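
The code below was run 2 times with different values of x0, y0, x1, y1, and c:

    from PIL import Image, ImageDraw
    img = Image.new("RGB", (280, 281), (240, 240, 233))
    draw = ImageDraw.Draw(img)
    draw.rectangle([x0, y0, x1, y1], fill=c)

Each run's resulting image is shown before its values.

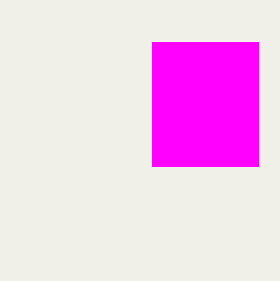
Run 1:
x0 = 152
y0 = 42
x1 = 258
y1 = 166
c = 'magenta'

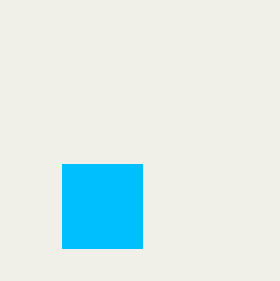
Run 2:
x0 = 62
y0 = 164
x1 = 142
y1 = 248
c = 'deepskyblue'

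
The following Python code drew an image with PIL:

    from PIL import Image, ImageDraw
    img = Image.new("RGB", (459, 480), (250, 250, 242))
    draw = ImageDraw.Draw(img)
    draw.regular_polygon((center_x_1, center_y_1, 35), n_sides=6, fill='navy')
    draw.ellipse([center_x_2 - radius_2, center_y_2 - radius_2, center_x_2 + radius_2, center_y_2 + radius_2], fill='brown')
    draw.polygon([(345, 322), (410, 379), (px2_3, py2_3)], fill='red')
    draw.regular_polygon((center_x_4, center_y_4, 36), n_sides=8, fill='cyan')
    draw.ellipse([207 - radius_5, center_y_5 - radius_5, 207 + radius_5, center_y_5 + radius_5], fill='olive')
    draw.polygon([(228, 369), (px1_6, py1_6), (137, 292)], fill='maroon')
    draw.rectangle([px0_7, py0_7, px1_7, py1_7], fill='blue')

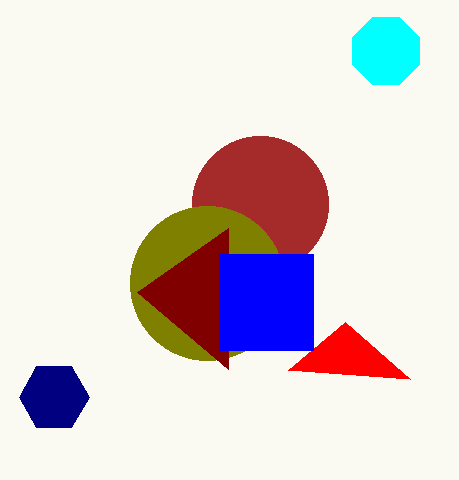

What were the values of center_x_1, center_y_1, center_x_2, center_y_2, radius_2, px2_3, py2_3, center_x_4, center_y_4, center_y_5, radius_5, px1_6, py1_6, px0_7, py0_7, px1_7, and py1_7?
center_x_1 = 54; center_y_1 = 397; center_x_2 = 260; center_y_2 = 204; radius_2 = 68; px2_3 = 288; py2_3 = 370; center_x_4 = 386; center_y_4 = 51; center_y_5 = 283; radius_5 = 77; px1_6 = 228; py1_6 = 228; px0_7 = 219; py0_7 = 254; px1_7 = 313; py1_7 = 350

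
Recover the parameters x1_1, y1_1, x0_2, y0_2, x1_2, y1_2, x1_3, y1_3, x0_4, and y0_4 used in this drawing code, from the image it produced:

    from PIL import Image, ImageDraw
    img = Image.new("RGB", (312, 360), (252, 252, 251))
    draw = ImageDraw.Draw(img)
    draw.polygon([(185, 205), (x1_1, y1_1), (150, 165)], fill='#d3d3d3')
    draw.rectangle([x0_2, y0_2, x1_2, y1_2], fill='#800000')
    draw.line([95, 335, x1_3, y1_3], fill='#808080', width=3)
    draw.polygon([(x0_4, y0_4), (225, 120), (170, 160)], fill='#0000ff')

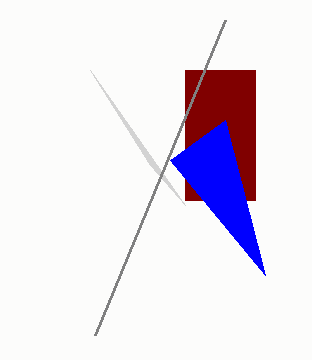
x1_1 = 90; y1_1 = 70; x0_2 = 185; y0_2 = 70; x1_2 = 255; y1_2 = 200; x1_3 = 225; y1_3 = 20; x0_4 = 265; y0_4 = 275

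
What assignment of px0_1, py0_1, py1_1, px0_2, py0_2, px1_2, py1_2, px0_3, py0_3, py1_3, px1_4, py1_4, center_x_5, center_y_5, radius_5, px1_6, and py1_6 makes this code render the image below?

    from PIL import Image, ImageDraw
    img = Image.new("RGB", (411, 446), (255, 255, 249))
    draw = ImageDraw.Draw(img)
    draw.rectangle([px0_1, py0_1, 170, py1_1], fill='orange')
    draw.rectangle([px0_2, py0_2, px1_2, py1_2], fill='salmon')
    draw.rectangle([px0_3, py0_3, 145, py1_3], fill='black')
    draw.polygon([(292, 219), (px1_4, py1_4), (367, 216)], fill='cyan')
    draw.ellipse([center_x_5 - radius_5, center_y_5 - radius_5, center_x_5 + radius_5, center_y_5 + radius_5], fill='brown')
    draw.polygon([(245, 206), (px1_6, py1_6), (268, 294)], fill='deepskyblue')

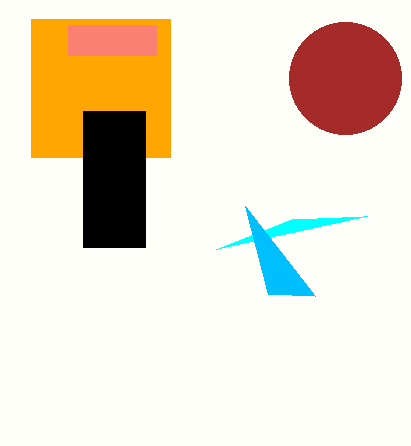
px0_1 = 31, py0_1 = 19, py1_1 = 157, px0_2 = 68, py0_2 = 25, px1_2 = 156, py1_2 = 55, px0_3 = 83, py0_3 = 111, py1_3 = 247, px1_4 = 216, py1_4 = 249, center_x_5 = 345, center_y_5 = 78, radius_5 = 56, px1_6 = 315, py1_6 = 296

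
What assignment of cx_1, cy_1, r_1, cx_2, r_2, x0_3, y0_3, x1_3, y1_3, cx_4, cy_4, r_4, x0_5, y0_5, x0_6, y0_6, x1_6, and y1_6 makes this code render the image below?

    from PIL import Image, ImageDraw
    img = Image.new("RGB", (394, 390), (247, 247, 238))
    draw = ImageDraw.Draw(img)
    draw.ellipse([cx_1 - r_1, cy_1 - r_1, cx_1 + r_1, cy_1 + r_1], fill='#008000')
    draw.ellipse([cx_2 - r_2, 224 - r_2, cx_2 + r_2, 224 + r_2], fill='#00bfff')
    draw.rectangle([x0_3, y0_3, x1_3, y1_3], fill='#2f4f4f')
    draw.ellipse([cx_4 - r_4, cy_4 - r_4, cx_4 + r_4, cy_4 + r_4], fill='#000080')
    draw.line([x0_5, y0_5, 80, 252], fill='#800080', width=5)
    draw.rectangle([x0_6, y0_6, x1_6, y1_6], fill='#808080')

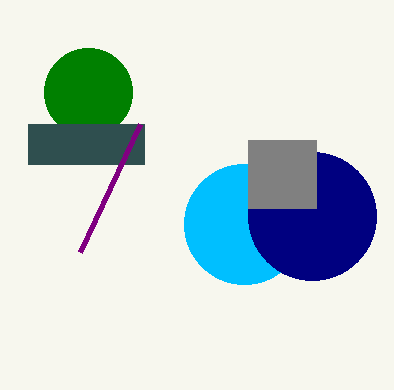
cx_1 = 88
cy_1 = 92
r_1 = 44
cx_2 = 244
r_2 = 60
x0_3 = 28
y0_3 = 124
x1_3 = 144
y1_3 = 164
cx_4 = 312
cy_4 = 216
r_4 = 64
x0_5 = 140
y0_5 = 124
x0_6 = 248
y0_6 = 140
x1_6 = 316
y1_6 = 208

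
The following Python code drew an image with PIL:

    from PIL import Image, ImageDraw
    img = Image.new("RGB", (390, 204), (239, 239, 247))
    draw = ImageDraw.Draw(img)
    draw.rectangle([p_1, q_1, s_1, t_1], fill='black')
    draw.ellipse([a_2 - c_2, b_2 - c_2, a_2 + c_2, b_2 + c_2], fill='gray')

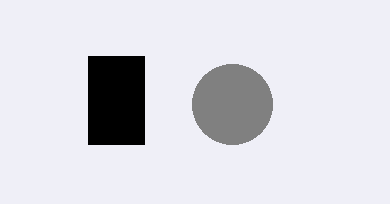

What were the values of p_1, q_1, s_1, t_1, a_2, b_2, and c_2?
p_1 = 88; q_1 = 56; s_1 = 144; t_1 = 144; a_2 = 232; b_2 = 104; c_2 = 40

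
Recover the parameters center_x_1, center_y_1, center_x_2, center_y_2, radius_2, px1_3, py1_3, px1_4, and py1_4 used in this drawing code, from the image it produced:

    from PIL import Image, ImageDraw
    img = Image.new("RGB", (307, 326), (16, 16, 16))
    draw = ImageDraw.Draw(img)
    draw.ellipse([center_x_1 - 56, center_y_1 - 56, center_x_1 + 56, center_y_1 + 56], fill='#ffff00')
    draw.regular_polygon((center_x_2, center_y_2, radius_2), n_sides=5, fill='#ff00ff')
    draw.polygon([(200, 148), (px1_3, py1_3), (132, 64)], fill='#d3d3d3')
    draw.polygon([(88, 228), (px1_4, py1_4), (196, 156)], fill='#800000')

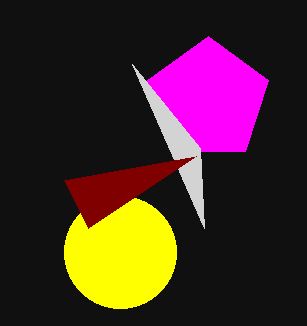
center_x_1 = 120
center_y_1 = 252
center_x_2 = 208
center_y_2 = 100
radius_2 = 64
px1_3 = 204
py1_3 = 228
px1_4 = 64
py1_4 = 180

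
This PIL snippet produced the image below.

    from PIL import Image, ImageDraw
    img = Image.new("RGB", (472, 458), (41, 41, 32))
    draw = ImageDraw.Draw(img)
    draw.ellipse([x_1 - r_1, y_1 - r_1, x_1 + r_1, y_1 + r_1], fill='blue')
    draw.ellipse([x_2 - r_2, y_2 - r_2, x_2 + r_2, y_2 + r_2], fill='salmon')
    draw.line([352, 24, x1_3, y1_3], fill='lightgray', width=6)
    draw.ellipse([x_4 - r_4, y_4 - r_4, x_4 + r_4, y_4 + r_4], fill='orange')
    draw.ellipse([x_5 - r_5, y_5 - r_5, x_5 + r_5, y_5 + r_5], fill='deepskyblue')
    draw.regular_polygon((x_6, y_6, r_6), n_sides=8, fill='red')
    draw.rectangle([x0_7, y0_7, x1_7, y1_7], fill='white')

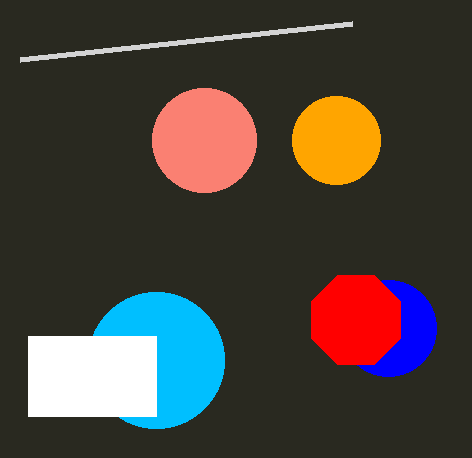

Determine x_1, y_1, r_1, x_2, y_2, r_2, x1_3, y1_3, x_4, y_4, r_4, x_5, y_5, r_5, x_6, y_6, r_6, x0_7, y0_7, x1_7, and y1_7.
x_1 = 388
y_1 = 328
r_1 = 48
x_2 = 204
y_2 = 140
r_2 = 52
x1_3 = 20
y1_3 = 60
x_4 = 336
y_4 = 140
r_4 = 44
x_5 = 156
y_5 = 360
r_5 = 68
x_6 = 356
y_6 = 320
r_6 = 48
x0_7 = 28
y0_7 = 336
x1_7 = 156
y1_7 = 416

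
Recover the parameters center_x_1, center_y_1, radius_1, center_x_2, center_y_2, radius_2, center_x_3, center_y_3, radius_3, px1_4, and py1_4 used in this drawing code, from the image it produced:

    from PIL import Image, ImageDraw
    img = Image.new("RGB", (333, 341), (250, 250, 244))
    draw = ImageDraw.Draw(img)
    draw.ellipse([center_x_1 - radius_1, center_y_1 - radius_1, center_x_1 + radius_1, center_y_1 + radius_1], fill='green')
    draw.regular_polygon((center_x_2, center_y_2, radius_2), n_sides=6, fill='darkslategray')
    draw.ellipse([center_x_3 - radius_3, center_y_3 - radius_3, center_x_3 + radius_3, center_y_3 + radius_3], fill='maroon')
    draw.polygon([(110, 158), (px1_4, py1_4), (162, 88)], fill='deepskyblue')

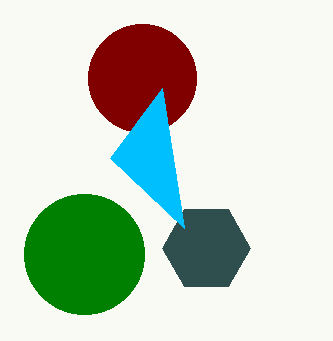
center_x_1 = 84; center_y_1 = 254; radius_1 = 60; center_x_2 = 206; center_y_2 = 248; radius_2 = 44; center_x_3 = 142; center_y_3 = 78; radius_3 = 54; px1_4 = 184; py1_4 = 228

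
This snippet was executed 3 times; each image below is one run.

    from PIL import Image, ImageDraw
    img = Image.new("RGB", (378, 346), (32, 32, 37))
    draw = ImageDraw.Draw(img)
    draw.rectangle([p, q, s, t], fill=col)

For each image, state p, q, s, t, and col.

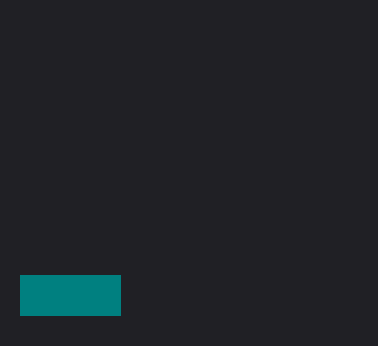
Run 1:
p = 20; q = 275; s = 120; t = 315; col = 'teal'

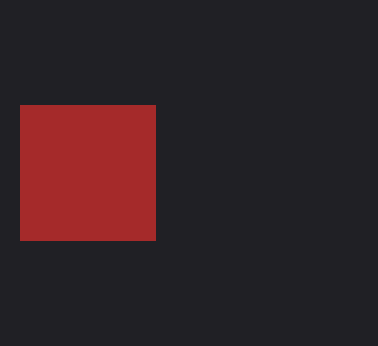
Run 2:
p = 20; q = 105; s = 155; t = 240; col = 'brown'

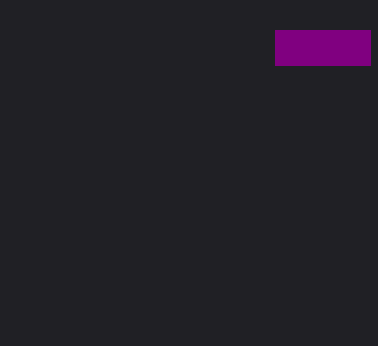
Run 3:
p = 275; q = 30; s = 370; t = 65; col = 'purple'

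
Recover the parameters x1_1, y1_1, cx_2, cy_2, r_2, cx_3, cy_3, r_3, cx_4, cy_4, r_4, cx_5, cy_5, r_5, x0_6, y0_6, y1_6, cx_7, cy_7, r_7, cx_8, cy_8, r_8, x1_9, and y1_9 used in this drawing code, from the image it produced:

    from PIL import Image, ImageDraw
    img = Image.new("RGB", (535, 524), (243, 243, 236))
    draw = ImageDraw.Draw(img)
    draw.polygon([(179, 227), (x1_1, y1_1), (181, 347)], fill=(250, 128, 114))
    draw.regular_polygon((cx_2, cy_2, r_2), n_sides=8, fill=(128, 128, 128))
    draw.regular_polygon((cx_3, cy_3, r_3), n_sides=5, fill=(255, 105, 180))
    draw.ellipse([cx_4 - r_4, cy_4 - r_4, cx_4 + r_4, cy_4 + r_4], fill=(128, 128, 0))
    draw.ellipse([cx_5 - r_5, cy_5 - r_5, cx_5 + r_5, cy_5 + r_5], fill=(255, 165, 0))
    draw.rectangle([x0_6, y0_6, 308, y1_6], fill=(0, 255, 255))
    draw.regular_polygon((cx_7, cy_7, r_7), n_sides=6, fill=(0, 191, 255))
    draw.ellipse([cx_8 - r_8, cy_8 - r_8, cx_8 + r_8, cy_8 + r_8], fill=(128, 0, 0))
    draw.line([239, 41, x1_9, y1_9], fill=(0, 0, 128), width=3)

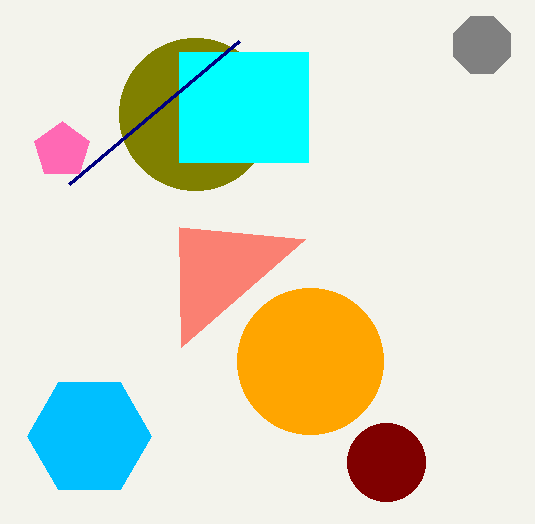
x1_1 = 305
y1_1 = 239
cx_2 = 482
cy_2 = 45
r_2 = 31
cx_3 = 62
cy_3 = 150
r_3 = 29
cx_4 = 195
cy_4 = 114
r_4 = 76
cx_5 = 310
cy_5 = 361
r_5 = 73
x0_6 = 179
y0_6 = 52
y1_6 = 162
cx_7 = 89
cy_7 = 436
r_7 = 62
cx_8 = 386
cy_8 = 462
r_8 = 39
x1_9 = 69
y1_9 = 184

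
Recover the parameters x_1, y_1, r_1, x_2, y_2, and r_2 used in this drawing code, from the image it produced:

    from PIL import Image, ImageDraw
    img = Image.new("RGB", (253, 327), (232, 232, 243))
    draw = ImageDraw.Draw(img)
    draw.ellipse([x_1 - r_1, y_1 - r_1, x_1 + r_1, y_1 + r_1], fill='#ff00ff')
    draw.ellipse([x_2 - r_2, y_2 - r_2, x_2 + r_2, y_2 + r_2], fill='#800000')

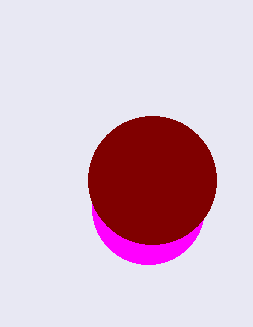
x_1 = 148, y_1 = 208, r_1 = 56, x_2 = 152, y_2 = 180, r_2 = 64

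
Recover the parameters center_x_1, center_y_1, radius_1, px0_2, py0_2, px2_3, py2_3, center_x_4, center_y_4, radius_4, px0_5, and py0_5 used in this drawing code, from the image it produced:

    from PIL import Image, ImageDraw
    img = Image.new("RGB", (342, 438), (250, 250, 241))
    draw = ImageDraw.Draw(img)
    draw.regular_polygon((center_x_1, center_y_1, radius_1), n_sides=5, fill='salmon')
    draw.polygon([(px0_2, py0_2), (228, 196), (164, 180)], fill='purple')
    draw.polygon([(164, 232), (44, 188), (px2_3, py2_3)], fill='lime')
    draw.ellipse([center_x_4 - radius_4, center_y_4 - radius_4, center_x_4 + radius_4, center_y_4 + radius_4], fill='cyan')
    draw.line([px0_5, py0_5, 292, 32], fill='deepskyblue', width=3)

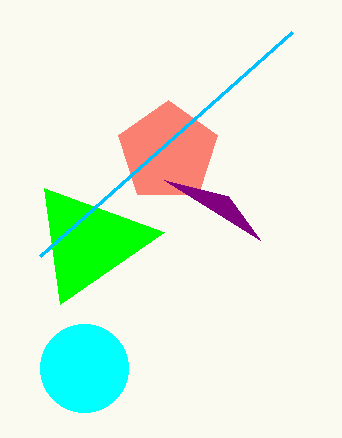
center_x_1 = 168
center_y_1 = 152
radius_1 = 52
px0_2 = 260
py0_2 = 240
px2_3 = 60
py2_3 = 304
center_x_4 = 84
center_y_4 = 368
radius_4 = 44
px0_5 = 40
py0_5 = 256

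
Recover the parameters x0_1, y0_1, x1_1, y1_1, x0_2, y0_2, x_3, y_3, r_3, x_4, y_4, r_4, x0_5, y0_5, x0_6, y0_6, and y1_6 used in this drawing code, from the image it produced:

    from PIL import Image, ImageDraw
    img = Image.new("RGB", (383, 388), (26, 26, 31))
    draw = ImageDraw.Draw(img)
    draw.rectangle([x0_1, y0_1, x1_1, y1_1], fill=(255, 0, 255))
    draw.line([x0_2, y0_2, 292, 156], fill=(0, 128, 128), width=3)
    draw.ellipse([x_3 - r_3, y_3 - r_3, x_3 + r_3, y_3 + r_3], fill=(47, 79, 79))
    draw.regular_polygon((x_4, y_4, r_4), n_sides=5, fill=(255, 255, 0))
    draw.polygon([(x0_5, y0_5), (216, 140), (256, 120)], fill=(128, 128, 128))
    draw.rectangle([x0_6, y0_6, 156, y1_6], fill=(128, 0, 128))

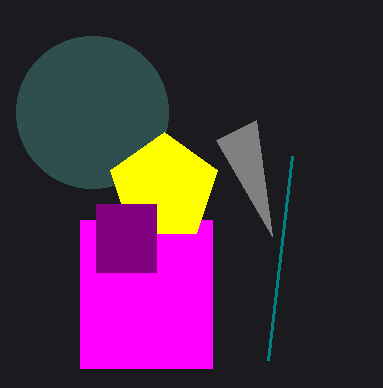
x0_1 = 80, y0_1 = 220, x1_1 = 212, y1_1 = 368, x0_2 = 268, y0_2 = 360, x_3 = 92, y_3 = 112, r_3 = 76, x_4 = 164, y_4 = 188, r_4 = 56, x0_5 = 272, y0_5 = 236, x0_6 = 96, y0_6 = 204, y1_6 = 272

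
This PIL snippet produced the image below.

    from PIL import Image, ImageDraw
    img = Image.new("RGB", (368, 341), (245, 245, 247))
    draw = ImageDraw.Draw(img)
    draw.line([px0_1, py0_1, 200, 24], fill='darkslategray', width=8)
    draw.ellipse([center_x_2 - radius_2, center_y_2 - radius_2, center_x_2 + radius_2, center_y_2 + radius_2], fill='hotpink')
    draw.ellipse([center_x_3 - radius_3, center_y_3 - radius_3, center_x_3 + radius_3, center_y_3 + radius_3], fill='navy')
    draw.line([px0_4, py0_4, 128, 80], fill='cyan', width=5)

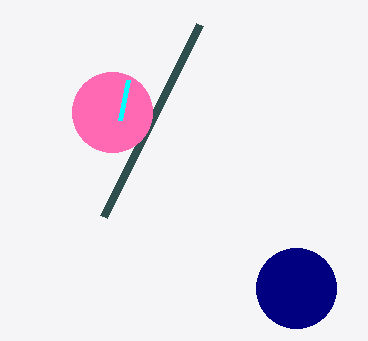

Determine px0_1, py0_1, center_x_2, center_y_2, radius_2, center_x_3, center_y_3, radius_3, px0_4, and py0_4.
px0_1 = 104
py0_1 = 216
center_x_2 = 112
center_y_2 = 112
radius_2 = 40
center_x_3 = 296
center_y_3 = 288
radius_3 = 40
px0_4 = 120
py0_4 = 120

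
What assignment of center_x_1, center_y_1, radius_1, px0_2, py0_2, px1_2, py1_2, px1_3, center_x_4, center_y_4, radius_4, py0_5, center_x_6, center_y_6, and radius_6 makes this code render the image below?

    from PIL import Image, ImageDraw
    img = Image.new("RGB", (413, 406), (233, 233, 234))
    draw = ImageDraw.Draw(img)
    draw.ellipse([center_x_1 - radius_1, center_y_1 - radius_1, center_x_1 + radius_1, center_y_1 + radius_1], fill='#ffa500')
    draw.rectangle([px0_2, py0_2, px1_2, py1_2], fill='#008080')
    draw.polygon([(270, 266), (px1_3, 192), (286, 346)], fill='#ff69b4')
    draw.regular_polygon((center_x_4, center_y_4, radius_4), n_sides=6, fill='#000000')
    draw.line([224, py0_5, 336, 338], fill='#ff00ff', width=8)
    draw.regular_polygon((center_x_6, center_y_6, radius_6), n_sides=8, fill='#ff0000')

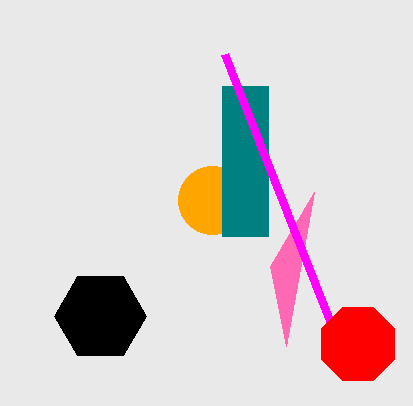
center_x_1 = 212; center_y_1 = 200; radius_1 = 34; px0_2 = 222; py0_2 = 86; px1_2 = 268; py1_2 = 236; px1_3 = 314; center_x_4 = 100; center_y_4 = 316; radius_4 = 46; py0_5 = 54; center_x_6 = 358; center_y_6 = 344; radius_6 = 40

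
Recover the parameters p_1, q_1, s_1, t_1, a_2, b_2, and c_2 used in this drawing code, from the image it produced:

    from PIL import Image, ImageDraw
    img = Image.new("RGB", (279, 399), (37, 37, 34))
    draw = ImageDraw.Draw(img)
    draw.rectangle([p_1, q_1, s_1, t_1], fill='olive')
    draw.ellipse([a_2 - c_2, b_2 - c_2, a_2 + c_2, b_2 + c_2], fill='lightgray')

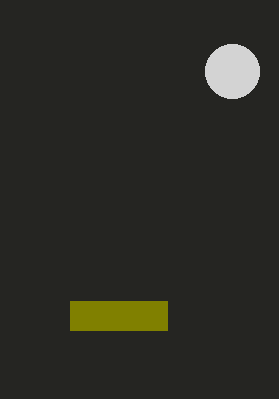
p_1 = 70; q_1 = 301; s_1 = 167; t_1 = 330; a_2 = 232; b_2 = 71; c_2 = 27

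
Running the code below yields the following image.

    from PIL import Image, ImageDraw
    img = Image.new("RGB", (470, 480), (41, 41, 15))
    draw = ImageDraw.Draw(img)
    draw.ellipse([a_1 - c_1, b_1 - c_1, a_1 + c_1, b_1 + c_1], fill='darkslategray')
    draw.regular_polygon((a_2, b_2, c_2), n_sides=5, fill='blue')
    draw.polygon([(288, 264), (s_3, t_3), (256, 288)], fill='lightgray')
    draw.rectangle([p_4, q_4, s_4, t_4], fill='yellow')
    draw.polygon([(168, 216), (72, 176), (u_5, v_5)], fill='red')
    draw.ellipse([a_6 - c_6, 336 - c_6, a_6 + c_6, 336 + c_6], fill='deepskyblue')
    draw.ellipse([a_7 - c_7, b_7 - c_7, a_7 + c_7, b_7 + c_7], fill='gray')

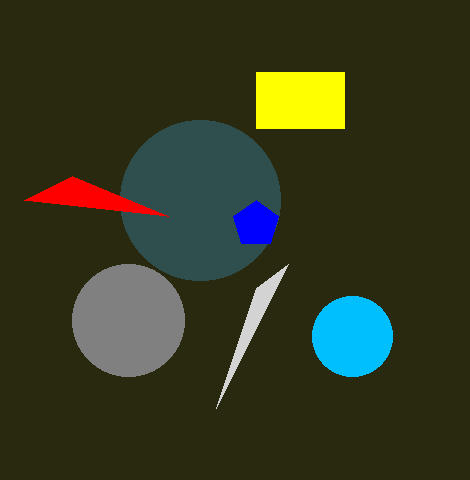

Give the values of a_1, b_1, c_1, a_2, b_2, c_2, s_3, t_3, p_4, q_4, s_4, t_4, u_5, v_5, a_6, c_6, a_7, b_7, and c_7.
a_1 = 200; b_1 = 200; c_1 = 80; a_2 = 256; b_2 = 224; c_2 = 24; s_3 = 216; t_3 = 408; p_4 = 256; q_4 = 72; s_4 = 344; t_4 = 128; u_5 = 24; v_5 = 200; a_6 = 352; c_6 = 40; a_7 = 128; b_7 = 320; c_7 = 56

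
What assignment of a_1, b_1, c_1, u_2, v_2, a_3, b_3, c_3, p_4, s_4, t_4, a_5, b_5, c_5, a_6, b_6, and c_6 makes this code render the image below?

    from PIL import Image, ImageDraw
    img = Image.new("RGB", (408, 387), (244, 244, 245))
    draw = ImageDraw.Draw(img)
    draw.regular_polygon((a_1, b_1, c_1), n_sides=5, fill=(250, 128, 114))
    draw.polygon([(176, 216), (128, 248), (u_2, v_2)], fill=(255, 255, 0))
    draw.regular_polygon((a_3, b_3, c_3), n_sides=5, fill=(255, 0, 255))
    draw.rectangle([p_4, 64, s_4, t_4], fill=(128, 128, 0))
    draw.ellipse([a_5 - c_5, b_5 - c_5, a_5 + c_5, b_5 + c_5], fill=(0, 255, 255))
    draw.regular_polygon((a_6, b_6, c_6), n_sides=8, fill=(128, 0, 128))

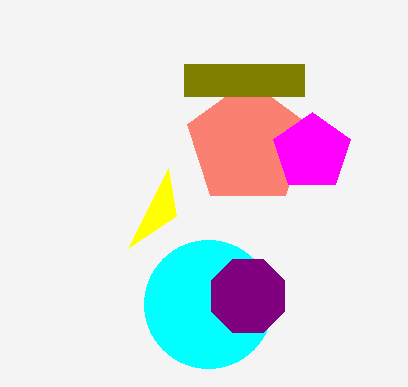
a_1 = 248; b_1 = 144; c_1 = 64; u_2 = 168; v_2 = 168; a_3 = 312; b_3 = 152; c_3 = 40; p_4 = 184; s_4 = 304; t_4 = 96; a_5 = 208; b_5 = 304; c_5 = 64; a_6 = 248; b_6 = 296; c_6 = 40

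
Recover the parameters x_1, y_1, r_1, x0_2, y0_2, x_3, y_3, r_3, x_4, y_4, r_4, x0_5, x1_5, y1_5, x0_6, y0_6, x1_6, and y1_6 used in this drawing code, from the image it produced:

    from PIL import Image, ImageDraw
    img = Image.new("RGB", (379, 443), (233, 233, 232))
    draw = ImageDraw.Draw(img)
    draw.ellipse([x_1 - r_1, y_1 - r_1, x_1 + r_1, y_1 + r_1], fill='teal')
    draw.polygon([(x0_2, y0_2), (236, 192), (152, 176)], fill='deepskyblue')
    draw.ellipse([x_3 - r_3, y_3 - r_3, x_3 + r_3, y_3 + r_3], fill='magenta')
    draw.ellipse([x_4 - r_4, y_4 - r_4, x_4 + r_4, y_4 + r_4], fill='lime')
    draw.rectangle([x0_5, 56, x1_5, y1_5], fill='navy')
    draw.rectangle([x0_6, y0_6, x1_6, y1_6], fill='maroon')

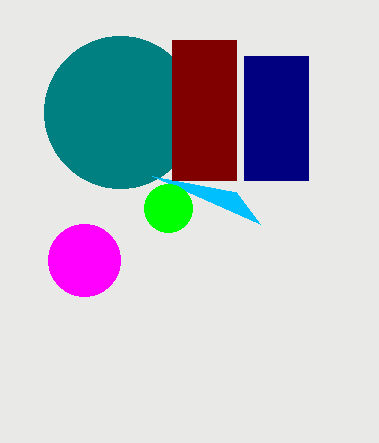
x_1 = 120; y_1 = 112; r_1 = 76; x0_2 = 260; y0_2 = 224; x_3 = 84; y_3 = 260; r_3 = 36; x_4 = 168; y_4 = 208; r_4 = 24; x0_5 = 244; x1_5 = 308; y1_5 = 180; x0_6 = 172; y0_6 = 40; x1_6 = 236; y1_6 = 180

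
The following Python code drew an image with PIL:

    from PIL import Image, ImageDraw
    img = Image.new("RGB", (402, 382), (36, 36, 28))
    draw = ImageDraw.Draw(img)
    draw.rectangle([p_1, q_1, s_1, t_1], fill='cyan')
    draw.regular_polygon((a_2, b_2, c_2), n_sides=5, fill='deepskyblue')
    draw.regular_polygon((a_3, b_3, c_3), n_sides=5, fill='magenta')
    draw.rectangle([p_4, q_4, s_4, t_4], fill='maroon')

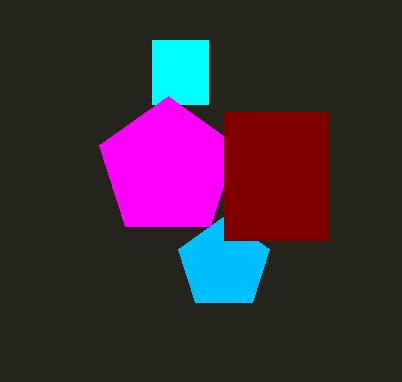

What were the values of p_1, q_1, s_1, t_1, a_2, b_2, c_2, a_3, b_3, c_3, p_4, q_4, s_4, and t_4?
p_1 = 152; q_1 = 40; s_1 = 208; t_1 = 104; a_2 = 224; b_2 = 264; c_2 = 48; a_3 = 168; b_3 = 168; c_3 = 72; p_4 = 224; q_4 = 112; s_4 = 328; t_4 = 240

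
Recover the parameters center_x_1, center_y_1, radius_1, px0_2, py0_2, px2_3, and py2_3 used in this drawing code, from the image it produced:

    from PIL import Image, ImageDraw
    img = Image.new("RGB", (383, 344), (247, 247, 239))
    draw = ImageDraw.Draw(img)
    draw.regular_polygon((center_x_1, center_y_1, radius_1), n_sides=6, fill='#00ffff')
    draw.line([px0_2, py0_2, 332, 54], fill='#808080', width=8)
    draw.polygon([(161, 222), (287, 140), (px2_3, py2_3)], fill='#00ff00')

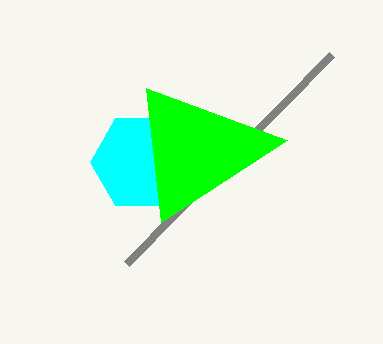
center_x_1 = 140, center_y_1 = 162, radius_1 = 50, px0_2 = 127, py0_2 = 263, px2_3 = 146, py2_3 = 88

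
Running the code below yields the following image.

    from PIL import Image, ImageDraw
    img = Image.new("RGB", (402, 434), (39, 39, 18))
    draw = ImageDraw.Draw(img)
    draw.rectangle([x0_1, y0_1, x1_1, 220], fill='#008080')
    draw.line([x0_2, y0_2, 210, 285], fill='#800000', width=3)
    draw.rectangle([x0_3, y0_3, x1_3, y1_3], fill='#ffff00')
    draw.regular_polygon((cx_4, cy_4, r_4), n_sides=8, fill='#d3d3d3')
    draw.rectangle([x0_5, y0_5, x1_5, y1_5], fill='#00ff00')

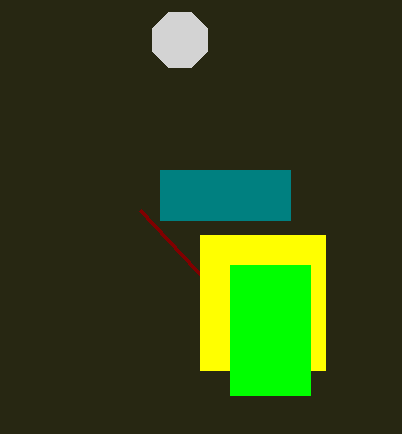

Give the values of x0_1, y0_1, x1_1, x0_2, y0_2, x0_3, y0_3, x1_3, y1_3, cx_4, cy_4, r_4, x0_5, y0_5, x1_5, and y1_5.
x0_1 = 160, y0_1 = 170, x1_1 = 290, x0_2 = 140, y0_2 = 210, x0_3 = 200, y0_3 = 235, x1_3 = 325, y1_3 = 370, cx_4 = 180, cy_4 = 40, r_4 = 30, x0_5 = 230, y0_5 = 265, x1_5 = 310, y1_5 = 395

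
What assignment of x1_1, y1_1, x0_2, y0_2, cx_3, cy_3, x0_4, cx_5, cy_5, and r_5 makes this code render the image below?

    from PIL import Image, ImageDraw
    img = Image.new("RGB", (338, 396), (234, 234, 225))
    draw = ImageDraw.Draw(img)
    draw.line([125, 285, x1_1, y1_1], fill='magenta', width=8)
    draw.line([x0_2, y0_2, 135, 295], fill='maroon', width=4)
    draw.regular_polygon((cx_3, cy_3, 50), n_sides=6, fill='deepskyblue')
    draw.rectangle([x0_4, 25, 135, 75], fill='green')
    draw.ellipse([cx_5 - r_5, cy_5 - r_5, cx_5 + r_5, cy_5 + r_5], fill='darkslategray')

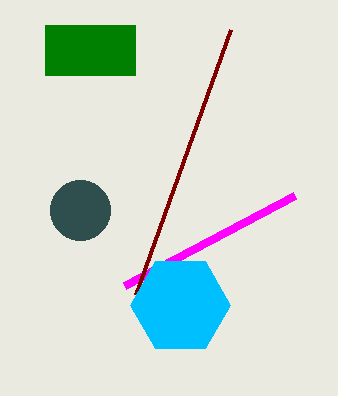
x1_1 = 295, y1_1 = 195, x0_2 = 230, y0_2 = 30, cx_3 = 180, cy_3 = 305, x0_4 = 45, cx_5 = 80, cy_5 = 210, r_5 = 30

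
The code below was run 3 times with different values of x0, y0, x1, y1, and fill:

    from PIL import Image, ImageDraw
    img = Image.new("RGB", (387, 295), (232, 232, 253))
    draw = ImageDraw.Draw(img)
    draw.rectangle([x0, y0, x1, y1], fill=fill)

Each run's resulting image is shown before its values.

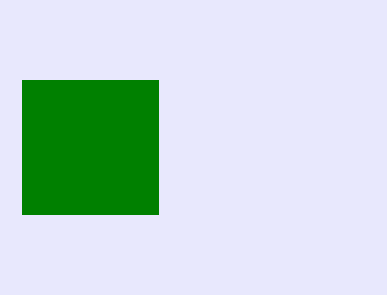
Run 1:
x0 = 22, y0 = 80, x1 = 158, y1 = 214, fill = 'green'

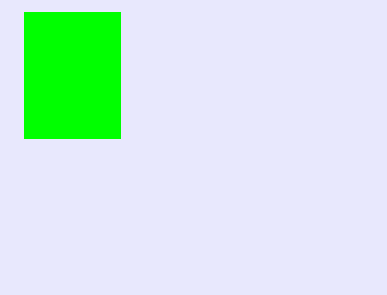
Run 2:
x0 = 24, y0 = 12, x1 = 120, y1 = 138, fill = 'lime'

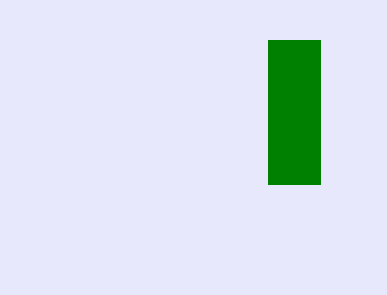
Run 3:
x0 = 268
y0 = 40
x1 = 320
y1 = 184
fill = 'green'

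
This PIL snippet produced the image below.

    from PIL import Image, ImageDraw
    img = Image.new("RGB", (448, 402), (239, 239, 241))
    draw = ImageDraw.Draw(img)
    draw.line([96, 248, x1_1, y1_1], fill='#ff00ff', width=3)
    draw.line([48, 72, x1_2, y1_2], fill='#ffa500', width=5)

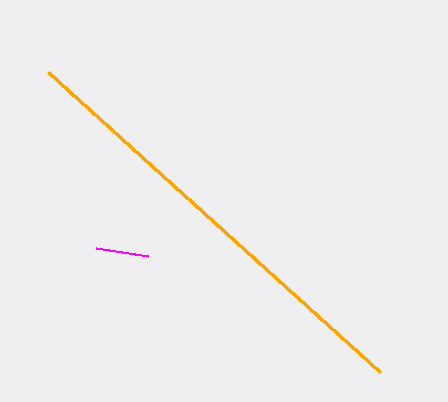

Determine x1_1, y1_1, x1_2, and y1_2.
x1_1 = 148; y1_1 = 256; x1_2 = 380; y1_2 = 372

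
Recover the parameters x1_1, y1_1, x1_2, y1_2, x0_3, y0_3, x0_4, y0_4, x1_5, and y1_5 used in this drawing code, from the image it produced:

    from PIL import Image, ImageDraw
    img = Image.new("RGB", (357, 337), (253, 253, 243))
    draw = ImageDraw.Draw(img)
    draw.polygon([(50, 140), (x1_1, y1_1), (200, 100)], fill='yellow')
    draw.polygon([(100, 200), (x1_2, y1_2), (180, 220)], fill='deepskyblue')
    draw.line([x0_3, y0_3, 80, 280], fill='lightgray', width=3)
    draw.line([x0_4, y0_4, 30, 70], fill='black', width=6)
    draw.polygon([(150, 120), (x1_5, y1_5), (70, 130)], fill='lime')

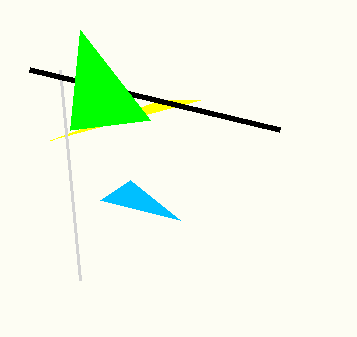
x1_1 = 160, y1_1 = 100, x1_2 = 130, y1_2 = 180, x0_3 = 60, y0_3 = 70, x0_4 = 280, y0_4 = 130, x1_5 = 80, y1_5 = 30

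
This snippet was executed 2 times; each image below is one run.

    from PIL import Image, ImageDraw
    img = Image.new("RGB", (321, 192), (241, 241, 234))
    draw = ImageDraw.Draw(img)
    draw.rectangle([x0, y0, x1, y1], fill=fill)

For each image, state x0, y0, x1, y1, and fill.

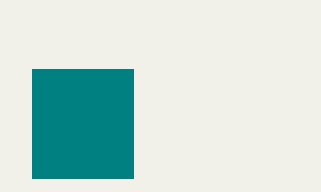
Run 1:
x0 = 32
y0 = 69
x1 = 133
y1 = 178
fill = 'teal'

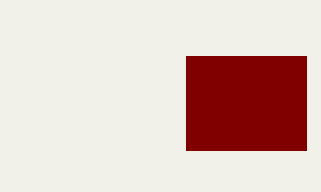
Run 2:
x0 = 186
y0 = 56
x1 = 306
y1 = 150
fill = 'maroon'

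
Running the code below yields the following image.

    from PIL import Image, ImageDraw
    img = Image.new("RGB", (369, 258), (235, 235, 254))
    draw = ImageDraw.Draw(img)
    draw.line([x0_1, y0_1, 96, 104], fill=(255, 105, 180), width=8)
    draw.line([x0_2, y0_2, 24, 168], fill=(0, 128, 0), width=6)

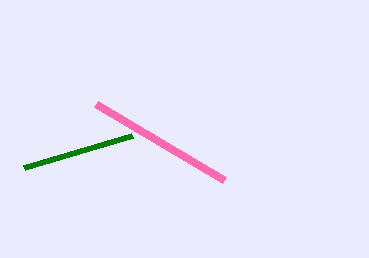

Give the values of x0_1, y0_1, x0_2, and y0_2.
x0_1 = 224; y0_1 = 180; x0_2 = 132; y0_2 = 136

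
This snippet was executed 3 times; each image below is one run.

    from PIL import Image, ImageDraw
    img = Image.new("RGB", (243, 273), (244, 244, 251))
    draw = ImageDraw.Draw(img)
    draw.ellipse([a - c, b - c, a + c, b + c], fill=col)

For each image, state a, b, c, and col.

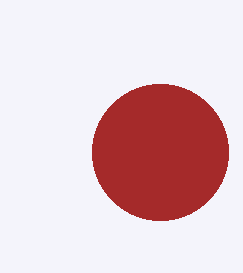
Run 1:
a = 160
b = 152
c = 68
col = 'brown'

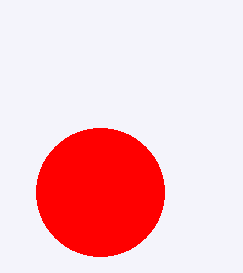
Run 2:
a = 100; b = 192; c = 64; col = 'red'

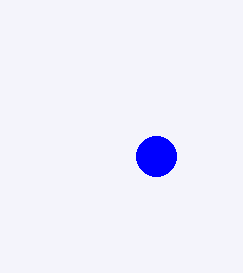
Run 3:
a = 156; b = 156; c = 20; col = 'blue'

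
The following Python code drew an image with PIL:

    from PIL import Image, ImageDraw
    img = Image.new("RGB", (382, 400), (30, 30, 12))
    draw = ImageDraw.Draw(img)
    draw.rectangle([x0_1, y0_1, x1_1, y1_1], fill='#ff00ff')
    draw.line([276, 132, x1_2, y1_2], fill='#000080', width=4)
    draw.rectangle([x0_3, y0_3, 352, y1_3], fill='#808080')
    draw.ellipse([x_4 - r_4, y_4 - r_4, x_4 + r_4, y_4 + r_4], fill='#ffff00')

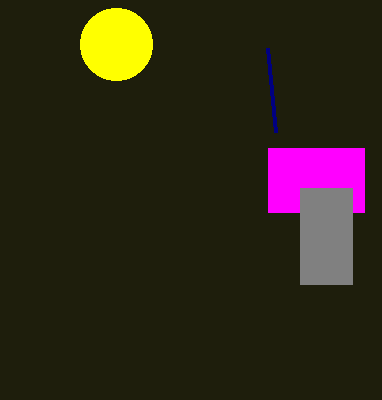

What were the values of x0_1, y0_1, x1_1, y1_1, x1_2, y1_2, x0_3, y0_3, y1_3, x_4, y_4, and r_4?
x0_1 = 268; y0_1 = 148; x1_1 = 364; y1_1 = 212; x1_2 = 268; y1_2 = 48; x0_3 = 300; y0_3 = 188; y1_3 = 284; x_4 = 116; y_4 = 44; r_4 = 36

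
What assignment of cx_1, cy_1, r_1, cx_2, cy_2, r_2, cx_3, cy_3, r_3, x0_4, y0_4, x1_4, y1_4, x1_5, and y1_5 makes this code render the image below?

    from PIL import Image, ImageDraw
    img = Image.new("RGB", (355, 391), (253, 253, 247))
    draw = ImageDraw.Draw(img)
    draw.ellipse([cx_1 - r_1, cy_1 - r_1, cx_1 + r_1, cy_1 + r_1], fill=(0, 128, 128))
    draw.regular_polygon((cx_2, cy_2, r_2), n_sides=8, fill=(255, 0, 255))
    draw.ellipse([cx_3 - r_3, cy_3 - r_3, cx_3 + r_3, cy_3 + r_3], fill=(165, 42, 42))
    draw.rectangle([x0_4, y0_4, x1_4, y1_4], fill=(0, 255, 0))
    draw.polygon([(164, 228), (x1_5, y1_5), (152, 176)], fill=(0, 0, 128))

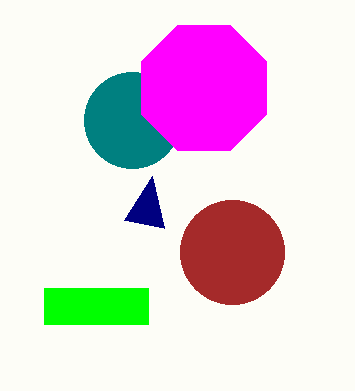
cx_1 = 132
cy_1 = 120
r_1 = 48
cx_2 = 204
cy_2 = 88
r_2 = 68
cx_3 = 232
cy_3 = 252
r_3 = 52
x0_4 = 44
y0_4 = 288
x1_4 = 148
y1_4 = 324
x1_5 = 124
y1_5 = 220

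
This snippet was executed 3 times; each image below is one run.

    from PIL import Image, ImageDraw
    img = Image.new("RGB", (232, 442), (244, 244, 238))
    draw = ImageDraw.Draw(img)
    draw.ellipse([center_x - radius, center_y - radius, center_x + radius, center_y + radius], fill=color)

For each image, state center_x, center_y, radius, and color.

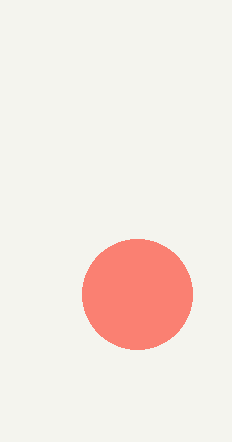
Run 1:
center_x = 137
center_y = 294
radius = 55
color = 'salmon'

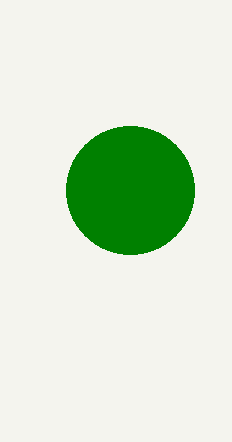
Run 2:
center_x = 130
center_y = 190
radius = 64
color = 'green'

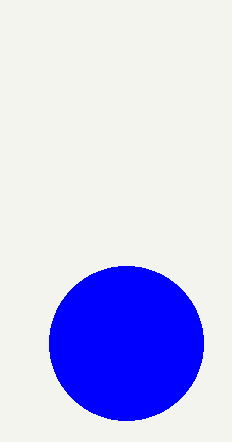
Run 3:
center_x = 126; center_y = 343; radius = 77; color = 'blue'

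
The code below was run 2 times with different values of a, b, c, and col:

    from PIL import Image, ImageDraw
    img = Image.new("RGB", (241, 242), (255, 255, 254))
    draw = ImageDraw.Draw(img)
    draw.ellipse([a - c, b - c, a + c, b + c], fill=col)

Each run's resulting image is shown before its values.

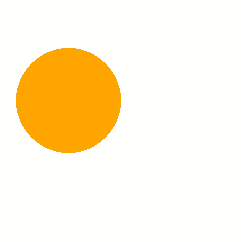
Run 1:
a = 68, b = 100, c = 52, col = 'orange'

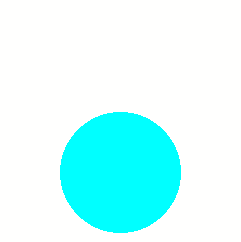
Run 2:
a = 120, b = 172, c = 60, col = 'cyan'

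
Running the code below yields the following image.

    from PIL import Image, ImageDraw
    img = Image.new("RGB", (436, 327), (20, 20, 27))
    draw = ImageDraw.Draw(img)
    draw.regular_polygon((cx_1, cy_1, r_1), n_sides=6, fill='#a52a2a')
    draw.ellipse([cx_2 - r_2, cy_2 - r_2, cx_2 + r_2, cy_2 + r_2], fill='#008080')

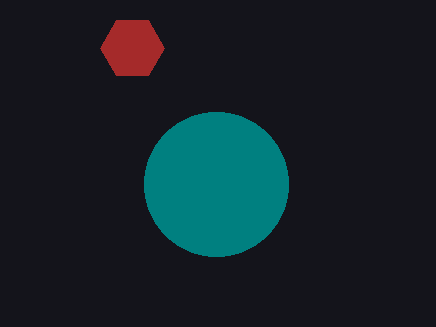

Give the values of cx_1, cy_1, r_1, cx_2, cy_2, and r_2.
cx_1 = 132
cy_1 = 48
r_1 = 32
cx_2 = 216
cy_2 = 184
r_2 = 72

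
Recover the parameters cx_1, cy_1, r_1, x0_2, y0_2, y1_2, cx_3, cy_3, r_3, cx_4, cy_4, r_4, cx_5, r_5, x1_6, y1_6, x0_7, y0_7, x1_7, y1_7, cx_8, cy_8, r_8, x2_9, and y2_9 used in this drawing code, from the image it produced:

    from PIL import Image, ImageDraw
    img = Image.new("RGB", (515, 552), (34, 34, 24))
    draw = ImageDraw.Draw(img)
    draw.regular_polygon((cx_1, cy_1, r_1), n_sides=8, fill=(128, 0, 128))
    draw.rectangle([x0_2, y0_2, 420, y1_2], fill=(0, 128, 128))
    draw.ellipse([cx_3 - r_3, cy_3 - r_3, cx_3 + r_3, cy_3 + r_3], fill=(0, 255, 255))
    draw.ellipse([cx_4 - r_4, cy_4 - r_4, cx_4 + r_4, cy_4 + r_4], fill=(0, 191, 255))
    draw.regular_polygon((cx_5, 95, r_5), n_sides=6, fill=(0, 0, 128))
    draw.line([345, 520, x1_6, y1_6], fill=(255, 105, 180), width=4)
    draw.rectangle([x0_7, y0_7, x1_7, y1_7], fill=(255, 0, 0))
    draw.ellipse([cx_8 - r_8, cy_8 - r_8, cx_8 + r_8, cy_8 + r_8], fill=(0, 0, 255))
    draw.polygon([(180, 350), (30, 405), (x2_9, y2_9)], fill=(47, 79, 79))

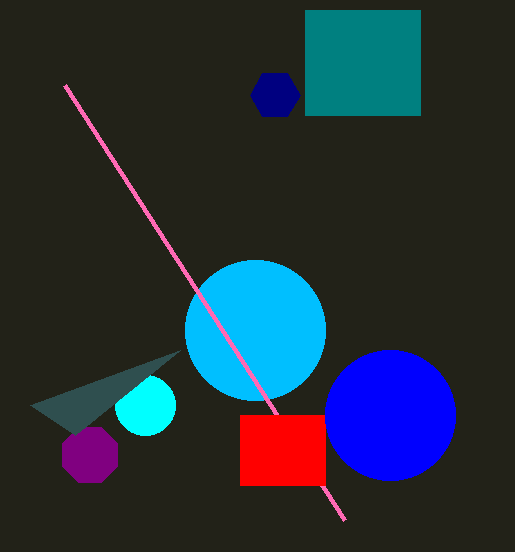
cx_1 = 90; cy_1 = 455; r_1 = 30; x0_2 = 305; y0_2 = 10; y1_2 = 115; cx_3 = 145; cy_3 = 405; r_3 = 30; cx_4 = 255; cy_4 = 330; r_4 = 70; cx_5 = 275; r_5 = 25; x1_6 = 65; y1_6 = 85; x0_7 = 240; y0_7 = 415; x1_7 = 325; y1_7 = 485; cx_8 = 390; cy_8 = 415; r_8 = 65; x2_9 = 75; y2_9 = 435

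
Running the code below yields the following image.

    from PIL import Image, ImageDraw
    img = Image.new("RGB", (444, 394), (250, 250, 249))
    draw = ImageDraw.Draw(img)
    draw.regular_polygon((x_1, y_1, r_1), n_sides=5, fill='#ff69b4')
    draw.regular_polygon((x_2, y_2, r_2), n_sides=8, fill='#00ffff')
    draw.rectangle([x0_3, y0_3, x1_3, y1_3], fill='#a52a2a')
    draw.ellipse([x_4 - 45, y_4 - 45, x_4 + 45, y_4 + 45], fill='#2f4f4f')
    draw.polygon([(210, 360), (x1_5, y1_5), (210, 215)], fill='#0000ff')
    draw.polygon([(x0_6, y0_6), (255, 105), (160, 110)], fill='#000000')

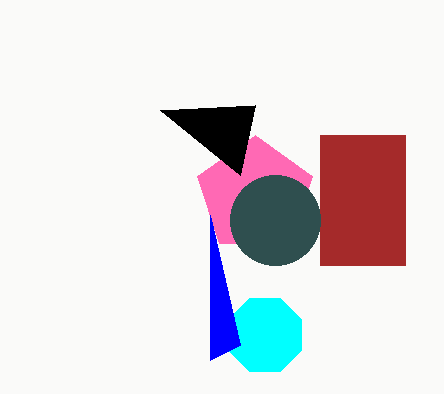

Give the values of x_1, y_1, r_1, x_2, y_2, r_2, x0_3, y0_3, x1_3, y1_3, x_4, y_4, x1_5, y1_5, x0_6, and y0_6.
x_1 = 255
y_1 = 195
r_1 = 60
x_2 = 265
y_2 = 335
r_2 = 40
x0_3 = 320
y0_3 = 135
x1_3 = 405
y1_3 = 265
x_4 = 275
y_4 = 220
x1_5 = 240
y1_5 = 345
x0_6 = 240
y0_6 = 175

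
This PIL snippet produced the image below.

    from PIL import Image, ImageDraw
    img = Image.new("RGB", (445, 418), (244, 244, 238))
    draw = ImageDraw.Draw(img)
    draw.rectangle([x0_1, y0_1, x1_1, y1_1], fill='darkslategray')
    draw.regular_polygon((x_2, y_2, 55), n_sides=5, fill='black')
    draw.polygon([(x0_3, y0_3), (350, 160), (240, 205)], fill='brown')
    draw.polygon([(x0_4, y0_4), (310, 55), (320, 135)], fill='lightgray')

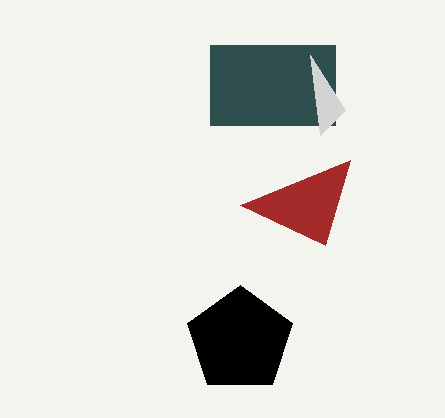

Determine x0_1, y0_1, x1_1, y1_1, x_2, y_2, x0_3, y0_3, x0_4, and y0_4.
x0_1 = 210; y0_1 = 45; x1_1 = 335; y1_1 = 125; x_2 = 240; y_2 = 340; x0_3 = 325; y0_3 = 245; x0_4 = 345; y0_4 = 110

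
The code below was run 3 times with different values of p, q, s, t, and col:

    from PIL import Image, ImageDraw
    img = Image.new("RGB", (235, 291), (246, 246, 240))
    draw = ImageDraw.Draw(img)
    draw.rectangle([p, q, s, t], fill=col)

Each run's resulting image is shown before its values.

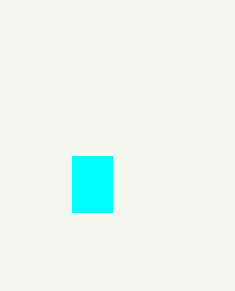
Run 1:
p = 72, q = 156, s = 112, t = 212, col = 'cyan'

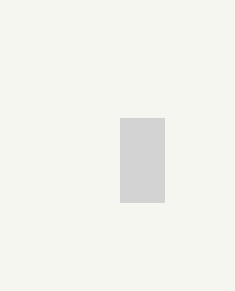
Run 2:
p = 120; q = 118; s = 164; t = 202; col = 'lightgray'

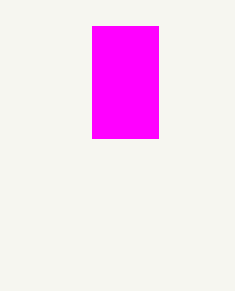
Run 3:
p = 92
q = 26
s = 158
t = 138
col = 'magenta'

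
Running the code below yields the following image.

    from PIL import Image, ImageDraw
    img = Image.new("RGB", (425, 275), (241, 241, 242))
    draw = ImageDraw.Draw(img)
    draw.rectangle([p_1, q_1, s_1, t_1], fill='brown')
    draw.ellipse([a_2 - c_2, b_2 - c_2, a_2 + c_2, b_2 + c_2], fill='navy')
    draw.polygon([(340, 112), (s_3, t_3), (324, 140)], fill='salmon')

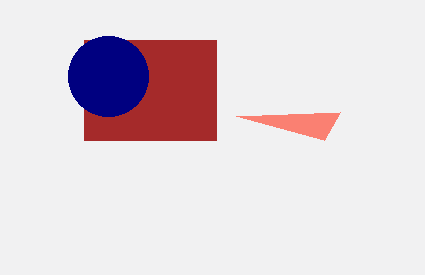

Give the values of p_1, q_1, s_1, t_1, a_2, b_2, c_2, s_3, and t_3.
p_1 = 84
q_1 = 40
s_1 = 216
t_1 = 140
a_2 = 108
b_2 = 76
c_2 = 40
s_3 = 236
t_3 = 116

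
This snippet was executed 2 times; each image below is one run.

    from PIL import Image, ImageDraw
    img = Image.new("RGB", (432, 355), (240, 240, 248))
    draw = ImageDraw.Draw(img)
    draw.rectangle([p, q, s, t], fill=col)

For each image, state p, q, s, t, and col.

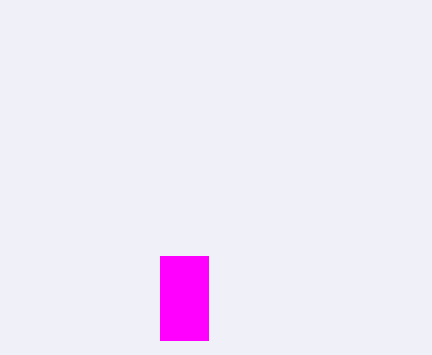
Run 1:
p = 160
q = 256
s = 208
t = 340
col = 'magenta'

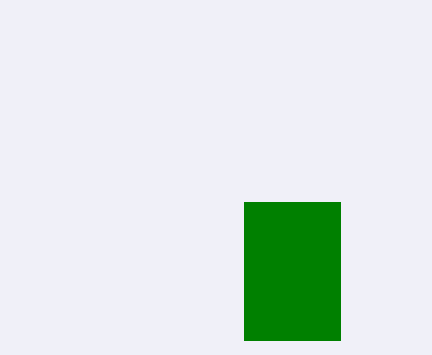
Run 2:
p = 244; q = 202; s = 340; t = 340; col = 'green'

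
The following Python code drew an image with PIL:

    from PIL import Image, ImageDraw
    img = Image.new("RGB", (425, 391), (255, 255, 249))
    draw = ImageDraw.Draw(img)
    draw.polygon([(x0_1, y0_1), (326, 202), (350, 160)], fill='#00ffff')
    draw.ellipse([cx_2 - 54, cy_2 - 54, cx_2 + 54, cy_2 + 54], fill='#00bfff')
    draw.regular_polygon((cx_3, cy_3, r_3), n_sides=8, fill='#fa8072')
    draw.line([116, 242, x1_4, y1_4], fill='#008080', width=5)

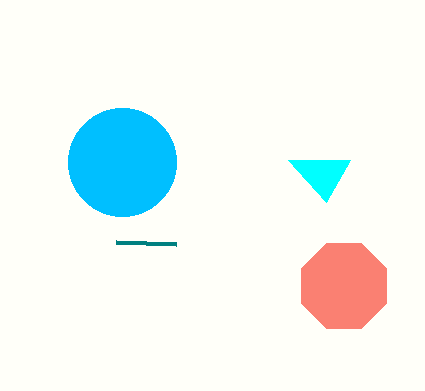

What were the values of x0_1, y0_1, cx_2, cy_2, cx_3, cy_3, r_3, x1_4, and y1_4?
x0_1 = 288
y0_1 = 160
cx_2 = 122
cy_2 = 162
cx_3 = 344
cy_3 = 286
r_3 = 46
x1_4 = 176
y1_4 = 244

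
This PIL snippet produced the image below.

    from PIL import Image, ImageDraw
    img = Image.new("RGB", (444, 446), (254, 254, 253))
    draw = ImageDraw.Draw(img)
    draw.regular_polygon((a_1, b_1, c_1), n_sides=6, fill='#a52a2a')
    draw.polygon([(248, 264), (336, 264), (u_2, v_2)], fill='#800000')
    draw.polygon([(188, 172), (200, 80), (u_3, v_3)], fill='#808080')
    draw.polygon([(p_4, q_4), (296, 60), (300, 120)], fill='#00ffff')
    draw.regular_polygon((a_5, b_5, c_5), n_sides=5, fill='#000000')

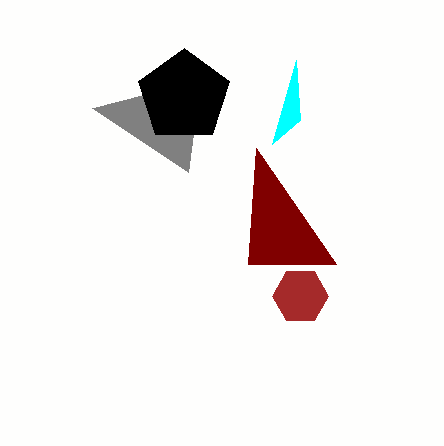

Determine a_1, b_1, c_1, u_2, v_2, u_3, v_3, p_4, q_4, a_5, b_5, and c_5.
a_1 = 300
b_1 = 296
c_1 = 28
u_2 = 256
v_2 = 148
u_3 = 92
v_3 = 108
p_4 = 272
q_4 = 144
a_5 = 184
b_5 = 96
c_5 = 48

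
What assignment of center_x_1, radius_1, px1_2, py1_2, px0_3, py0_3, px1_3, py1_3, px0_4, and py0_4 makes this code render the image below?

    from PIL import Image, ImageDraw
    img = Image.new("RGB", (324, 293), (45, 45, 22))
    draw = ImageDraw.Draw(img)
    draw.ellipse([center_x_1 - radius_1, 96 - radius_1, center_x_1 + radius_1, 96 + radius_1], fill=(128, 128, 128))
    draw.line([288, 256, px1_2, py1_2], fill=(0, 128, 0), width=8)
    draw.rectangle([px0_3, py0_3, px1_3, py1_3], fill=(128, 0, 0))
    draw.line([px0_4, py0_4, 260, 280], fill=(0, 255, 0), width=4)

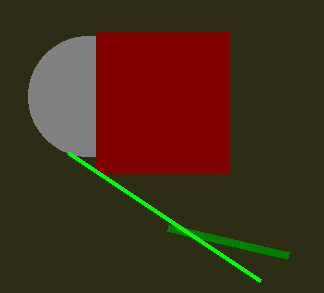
center_x_1 = 88; radius_1 = 60; px1_2 = 168; py1_2 = 228; px0_3 = 96; py0_3 = 32; px1_3 = 228; py1_3 = 172; px0_4 = 68; py0_4 = 152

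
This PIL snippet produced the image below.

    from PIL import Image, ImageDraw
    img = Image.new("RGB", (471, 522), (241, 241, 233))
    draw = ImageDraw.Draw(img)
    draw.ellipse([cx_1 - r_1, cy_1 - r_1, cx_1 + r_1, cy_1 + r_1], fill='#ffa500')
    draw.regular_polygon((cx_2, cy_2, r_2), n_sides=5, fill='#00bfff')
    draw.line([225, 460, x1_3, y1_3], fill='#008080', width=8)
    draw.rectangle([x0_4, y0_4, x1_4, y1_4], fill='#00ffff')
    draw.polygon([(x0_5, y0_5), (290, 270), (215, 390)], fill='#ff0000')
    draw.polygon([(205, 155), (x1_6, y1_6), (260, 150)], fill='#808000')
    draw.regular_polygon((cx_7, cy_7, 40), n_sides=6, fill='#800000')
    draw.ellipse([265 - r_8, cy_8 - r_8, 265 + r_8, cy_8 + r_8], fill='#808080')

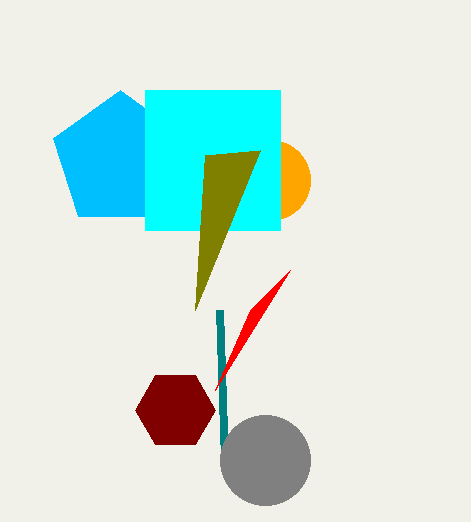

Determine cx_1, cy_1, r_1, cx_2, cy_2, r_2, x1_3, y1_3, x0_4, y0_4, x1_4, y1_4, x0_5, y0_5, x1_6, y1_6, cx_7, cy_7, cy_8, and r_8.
cx_1 = 270
cy_1 = 180
r_1 = 40
cx_2 = 120
cy_2 = 160
r_2 = 70
x1_3 = 220
y1_3 = 310
x0_4 = 145
y0_4 = 90
x1_4 = 280
y1_4 = 230
x0_5 = 250
y0_5 = 310
x1_6 = 195
y1_6 = 310
cx_7 = 175
cy_7 = 410
cy_8 = 460
r_8 = 45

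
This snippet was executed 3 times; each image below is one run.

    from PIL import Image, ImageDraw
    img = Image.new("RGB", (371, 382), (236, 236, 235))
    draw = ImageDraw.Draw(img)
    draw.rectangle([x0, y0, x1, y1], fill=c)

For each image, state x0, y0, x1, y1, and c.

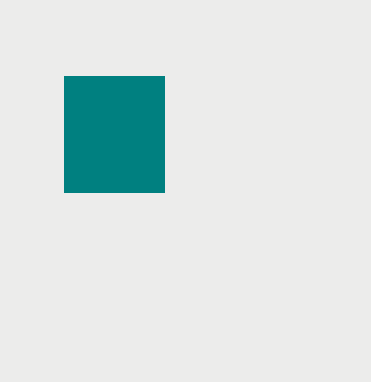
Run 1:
x0 = 64; y0 = 76; x1 = 164; y1 = 192; c = 'teal'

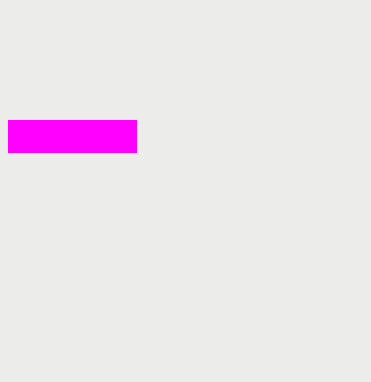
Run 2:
x0 = 8, y0 = 120, x1 = 136, y1 = 152, c = 'magenta'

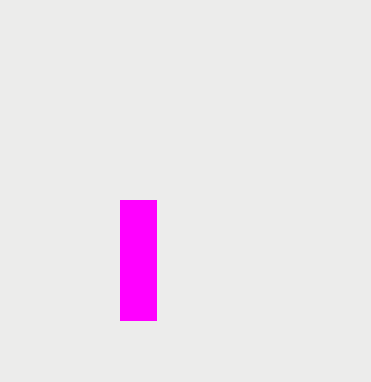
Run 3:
x0 = 120
y0 = 200
x1 = 156
y1 = 320
c = 'magenta'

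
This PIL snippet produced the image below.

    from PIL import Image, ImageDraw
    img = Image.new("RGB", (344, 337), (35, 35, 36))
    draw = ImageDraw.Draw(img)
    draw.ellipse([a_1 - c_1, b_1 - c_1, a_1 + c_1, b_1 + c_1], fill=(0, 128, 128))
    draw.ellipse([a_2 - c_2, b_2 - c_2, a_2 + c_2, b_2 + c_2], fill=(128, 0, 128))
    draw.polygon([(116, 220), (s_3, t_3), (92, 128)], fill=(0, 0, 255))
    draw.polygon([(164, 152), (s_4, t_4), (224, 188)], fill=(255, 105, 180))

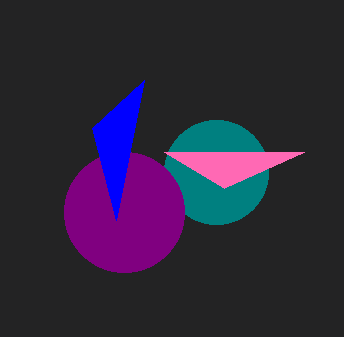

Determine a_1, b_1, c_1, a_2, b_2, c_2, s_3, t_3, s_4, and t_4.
a_1 = 216; b_1 = 172; c_1 = 52; a_2 = 124; b_2 = 212; c_2 = 60; s_3 = 144; t_3 = 80; s_4 = 304; t_4 = 152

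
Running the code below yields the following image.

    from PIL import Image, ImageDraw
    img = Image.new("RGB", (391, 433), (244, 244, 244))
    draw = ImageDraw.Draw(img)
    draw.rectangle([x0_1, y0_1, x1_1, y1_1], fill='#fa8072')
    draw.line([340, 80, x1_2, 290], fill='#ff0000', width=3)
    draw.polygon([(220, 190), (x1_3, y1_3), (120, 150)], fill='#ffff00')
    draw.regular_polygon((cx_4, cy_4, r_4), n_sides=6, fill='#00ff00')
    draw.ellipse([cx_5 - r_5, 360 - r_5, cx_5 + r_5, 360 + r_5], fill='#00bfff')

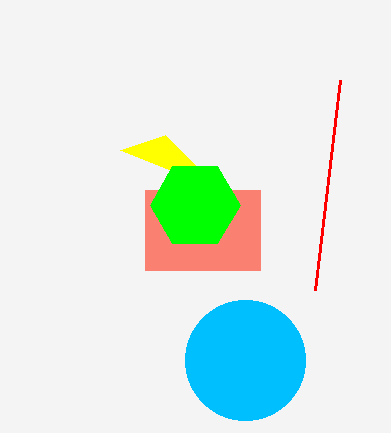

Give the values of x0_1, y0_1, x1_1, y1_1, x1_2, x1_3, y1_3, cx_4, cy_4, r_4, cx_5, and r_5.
x0_1 = 145
y0_1 = 190
x1_1 = 260
y1_1 = 270
x1_2 = 315
x1_3 = 165
y1_3 = 135
cx_4 = 195
cy_4 = 205
r_4 = 45
cx_5 = 245
r_5 = 60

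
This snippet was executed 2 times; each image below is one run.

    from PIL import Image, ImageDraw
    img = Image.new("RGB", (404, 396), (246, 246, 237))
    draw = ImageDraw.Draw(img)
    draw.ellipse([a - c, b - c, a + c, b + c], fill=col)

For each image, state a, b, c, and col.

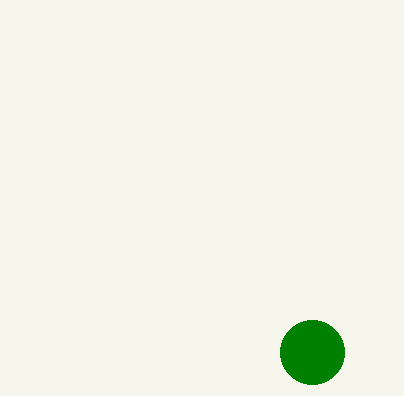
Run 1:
a = 312
b = 352
c = 32
col = 'green'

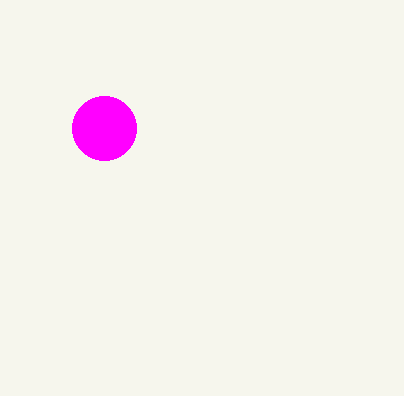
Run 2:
a = 104, b = 128, c = 32, col = 'magenta'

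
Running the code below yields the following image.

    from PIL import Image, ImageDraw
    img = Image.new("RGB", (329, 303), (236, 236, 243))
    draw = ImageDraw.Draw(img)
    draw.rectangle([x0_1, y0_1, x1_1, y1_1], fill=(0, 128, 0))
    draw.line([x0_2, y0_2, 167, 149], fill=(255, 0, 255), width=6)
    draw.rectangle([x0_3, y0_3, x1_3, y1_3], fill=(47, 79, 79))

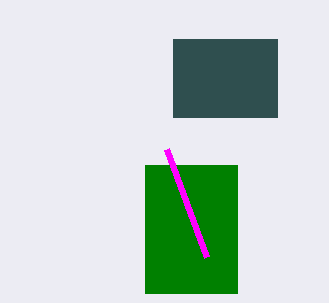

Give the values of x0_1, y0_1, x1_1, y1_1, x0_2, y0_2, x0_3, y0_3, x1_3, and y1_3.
x0_1 = 145; y0_1 = 165; x1_1 = 237; y1_1 = 293; x0_2 = 207; y0_2 = 257; x0_3 = 173; y0_3 = 39; x1_3 = 277; y1_3 = 117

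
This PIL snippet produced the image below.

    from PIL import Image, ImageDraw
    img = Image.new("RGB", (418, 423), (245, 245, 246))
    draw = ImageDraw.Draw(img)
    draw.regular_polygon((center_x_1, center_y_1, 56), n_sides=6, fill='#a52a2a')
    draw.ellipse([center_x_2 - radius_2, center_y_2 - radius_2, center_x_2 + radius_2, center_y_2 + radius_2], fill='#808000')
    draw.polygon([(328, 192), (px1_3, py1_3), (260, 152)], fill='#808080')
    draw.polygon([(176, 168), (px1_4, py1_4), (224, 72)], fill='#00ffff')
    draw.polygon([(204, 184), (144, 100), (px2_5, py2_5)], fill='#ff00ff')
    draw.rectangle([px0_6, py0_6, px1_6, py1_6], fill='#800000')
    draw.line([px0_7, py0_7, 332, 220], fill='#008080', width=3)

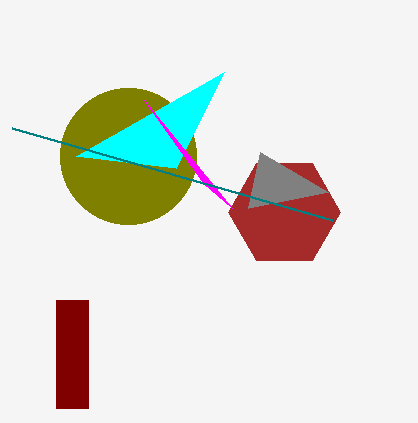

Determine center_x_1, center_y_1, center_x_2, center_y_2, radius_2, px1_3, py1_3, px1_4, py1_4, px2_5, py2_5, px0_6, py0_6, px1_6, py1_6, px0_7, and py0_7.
center_x_1 = 284, center_y_1 = 212, center_x_2 = 128, center_y_2 = 156, radius_2 = 68, px1_3 = 248, py1_3 = 208, px1_4 = 76, py1_4 = 156, px2_5 = 232, py2_5 = 208, px0_6 = 56, py0_6 = 300, px1_6 = 88, py1_6 = 408, px0_7 = 12, py0_7 = 128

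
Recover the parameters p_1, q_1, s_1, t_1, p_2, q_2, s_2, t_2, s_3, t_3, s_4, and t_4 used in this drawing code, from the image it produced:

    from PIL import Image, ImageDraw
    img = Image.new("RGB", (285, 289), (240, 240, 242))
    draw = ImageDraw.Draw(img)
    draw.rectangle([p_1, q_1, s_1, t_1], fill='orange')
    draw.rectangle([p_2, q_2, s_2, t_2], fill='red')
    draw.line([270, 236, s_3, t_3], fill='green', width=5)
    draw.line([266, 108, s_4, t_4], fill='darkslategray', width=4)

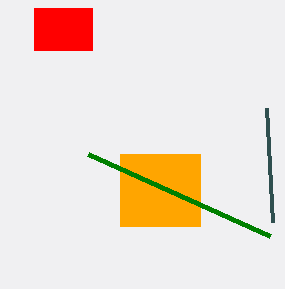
p_1 = 120
q_1 = 154
s_1 = 200
t_1 = 226
p_2 = 34
q_2 = 8
s_2 = 92
t_2 = 50
s_3 = 88
t_3 = 154
s_4 = 272
t_4 = 222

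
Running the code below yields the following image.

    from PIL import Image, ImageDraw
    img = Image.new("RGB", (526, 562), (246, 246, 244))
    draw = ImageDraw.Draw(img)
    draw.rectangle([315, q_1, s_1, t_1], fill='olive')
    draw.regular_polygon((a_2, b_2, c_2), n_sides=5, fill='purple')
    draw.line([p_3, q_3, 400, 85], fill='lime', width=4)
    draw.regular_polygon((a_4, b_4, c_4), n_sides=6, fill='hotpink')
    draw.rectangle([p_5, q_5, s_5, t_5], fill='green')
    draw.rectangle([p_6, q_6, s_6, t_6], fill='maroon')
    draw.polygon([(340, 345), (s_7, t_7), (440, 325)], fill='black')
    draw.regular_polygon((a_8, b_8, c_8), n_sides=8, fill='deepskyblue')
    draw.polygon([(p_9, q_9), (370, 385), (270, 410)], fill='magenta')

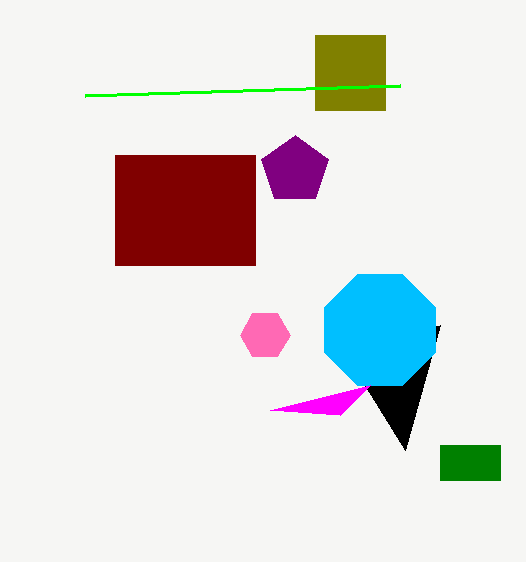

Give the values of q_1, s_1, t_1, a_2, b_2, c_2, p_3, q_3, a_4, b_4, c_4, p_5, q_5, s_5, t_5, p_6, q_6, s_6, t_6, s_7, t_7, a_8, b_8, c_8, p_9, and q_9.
q_1 = 35, s_1 = 385, t_1 = 110, a_2 = 295, b_2 = 170, c_2 = 35, p_3 = 85, q_3 = 95, a_4 = 265, b_4 = 335, c_4 = 25, p_5 = 440, q_5 = 445, s_5 = 500, t_5 = 480, p_6 = 115, q_6 = 155, s_6 = 255, t_6 = 265, s_7 = 405, t_7 = 450, a_8 = 380, b_8 = 330, c_8 = 60, p_9 = 340, q_9 = 415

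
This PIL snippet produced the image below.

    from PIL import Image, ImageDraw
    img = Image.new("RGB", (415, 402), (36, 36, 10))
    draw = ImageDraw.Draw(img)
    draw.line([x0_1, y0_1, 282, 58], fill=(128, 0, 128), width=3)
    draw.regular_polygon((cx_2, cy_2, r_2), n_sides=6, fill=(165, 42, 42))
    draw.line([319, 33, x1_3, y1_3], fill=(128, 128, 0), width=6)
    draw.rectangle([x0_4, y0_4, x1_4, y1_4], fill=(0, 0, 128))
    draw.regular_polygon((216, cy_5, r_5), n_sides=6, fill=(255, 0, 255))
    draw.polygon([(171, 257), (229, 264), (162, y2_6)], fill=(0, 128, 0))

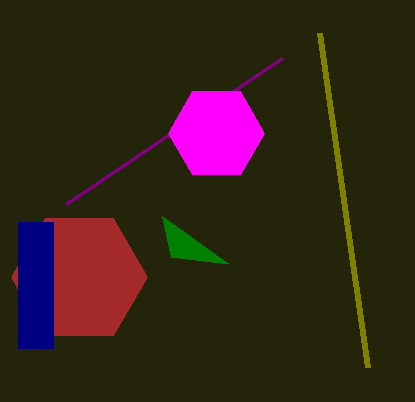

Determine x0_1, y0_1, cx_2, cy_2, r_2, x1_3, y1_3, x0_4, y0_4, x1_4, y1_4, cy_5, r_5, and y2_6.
x0_1 = 66, y0_1 = 204, cx_2 = 79, cy_2 = 277, r_2 = 68, x1_3 = 367, y1_3 = 367, x0_4 = 18, y0_4 = 222, x1_4 = 53, y1_4 = 348, cy_5 = 133, r_5 = 48, y2_6 = 216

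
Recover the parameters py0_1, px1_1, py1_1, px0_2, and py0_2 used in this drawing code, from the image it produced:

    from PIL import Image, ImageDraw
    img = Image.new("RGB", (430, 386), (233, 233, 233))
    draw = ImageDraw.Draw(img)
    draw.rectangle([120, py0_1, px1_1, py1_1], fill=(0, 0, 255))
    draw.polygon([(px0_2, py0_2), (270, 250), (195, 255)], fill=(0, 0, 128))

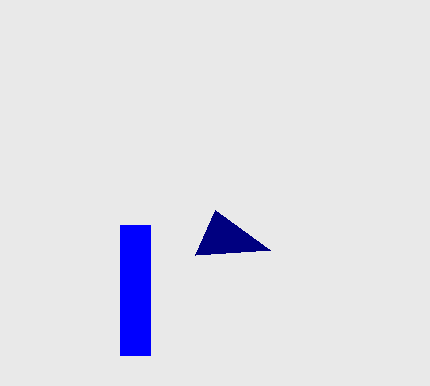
py0_1 = 225
px1_1 = 150
py1_1 = 355
px0_2 = 215
py0_2 = 210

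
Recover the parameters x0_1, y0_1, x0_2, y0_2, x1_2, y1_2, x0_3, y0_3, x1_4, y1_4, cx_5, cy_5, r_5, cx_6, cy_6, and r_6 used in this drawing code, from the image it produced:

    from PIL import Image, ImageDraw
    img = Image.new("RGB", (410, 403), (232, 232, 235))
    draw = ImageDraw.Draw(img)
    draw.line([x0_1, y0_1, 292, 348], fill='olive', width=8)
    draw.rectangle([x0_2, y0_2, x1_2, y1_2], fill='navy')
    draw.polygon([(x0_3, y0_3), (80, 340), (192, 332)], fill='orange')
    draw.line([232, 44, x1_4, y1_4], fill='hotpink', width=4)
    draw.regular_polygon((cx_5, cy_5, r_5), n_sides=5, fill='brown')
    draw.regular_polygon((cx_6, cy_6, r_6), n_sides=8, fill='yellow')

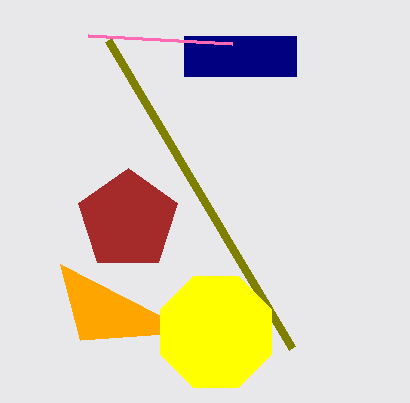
x0_1 = 108
y0_1 = 40
x0_2 = 184
y0_2 = 36
x1_2 = 296
y1_2 = 76
x0_3 = 60
y0_3 = 264
x1_4 = 88
y1_4 = 36
cx_5 = 128
cy_5 = 220
r_5 = 52
cx_6 = 216
cy_6 = 332
r_6 = 60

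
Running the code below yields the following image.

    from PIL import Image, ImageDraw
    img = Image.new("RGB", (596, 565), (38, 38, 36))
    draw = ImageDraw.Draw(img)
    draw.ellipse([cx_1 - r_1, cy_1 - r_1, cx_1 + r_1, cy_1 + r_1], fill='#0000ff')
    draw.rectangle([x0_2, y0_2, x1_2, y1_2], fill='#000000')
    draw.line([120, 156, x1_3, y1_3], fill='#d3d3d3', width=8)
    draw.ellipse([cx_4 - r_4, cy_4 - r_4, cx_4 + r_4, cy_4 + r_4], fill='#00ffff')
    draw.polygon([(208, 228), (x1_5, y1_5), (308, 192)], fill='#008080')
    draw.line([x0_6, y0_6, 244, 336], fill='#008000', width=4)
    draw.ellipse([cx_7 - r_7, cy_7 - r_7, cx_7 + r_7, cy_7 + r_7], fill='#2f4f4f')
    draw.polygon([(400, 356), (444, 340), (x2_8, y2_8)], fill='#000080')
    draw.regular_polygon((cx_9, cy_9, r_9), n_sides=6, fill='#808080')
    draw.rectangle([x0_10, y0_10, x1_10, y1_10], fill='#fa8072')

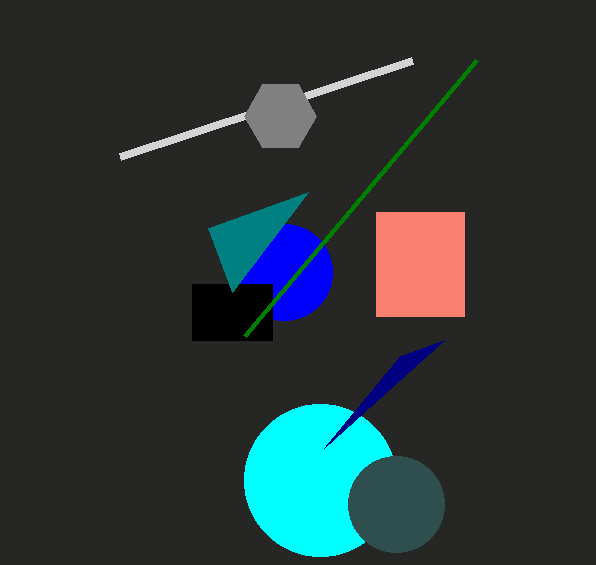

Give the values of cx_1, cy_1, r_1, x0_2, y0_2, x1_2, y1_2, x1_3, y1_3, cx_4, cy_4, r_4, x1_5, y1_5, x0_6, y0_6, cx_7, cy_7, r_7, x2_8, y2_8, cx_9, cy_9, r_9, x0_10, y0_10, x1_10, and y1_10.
cx_1 = 284, cy_1 = 272, r_1 = 48, x0_2 = 192, y0_2 = 284, x1_2 = 272, y1_2 = 340, x1_3 = 412, y1_3 = 60, cx_4 = 320, cy_4 = 480, r_4 = 76, x1_5 = 232, y1_5 = 292, x0_6 = 476, y0_6 = 60, cx_7 = 396, cy_7 = 504, r_7 = 48, x2_8 = 324, y2_8 = 448, cx_9 = 280, cy_9 = 116, r_9 = 36, x0_10 = 376, y0_10 = 212, x1_10 = 464, y1_10 = 316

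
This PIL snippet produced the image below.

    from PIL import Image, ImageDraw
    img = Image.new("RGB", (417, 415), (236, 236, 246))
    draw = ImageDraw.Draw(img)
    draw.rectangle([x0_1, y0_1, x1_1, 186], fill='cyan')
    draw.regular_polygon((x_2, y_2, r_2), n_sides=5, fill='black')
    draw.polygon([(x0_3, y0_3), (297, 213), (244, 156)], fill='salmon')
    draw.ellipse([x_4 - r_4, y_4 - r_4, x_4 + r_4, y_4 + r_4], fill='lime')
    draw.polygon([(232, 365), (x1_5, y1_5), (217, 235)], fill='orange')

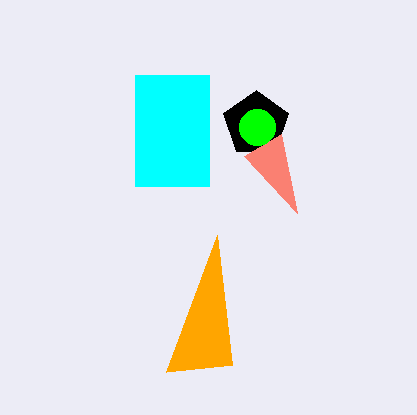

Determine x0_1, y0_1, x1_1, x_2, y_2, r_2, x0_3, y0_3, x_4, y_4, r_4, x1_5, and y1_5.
x0_1 = 135, y0_1 = 75, x1_1 = 209, x_2 = 256, y_2 = 124, r_2 = 34, x0_3 = 281, y0_3 = 134, x_4 = 257, y_4 = 127, r_4 = 18, x1_5 = 166, y1_5 = 372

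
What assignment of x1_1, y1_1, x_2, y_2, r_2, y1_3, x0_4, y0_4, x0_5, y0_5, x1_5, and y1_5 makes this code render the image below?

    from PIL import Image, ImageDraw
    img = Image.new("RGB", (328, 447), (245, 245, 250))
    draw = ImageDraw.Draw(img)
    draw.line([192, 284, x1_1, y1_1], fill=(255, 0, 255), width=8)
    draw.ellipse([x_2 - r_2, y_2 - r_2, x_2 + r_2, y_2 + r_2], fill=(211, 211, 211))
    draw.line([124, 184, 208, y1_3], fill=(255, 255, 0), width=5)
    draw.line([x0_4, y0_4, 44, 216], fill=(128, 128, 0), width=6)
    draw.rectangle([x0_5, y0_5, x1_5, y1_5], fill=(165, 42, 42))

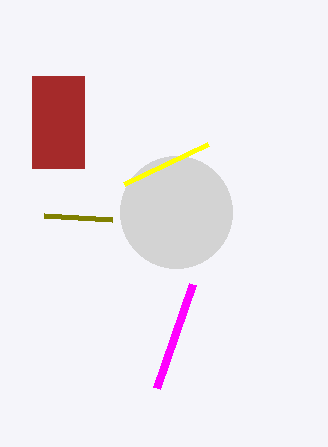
x1_1 = 156
y1_1 = 388
x_2 = 176
y_2 = 212
r_2 = 56
y1_3 = 144
x0_4 = 112
y0_4 = 220
x0_5 = 32
y0_5 = 76
x1_5 = 84
y1_5 = 168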